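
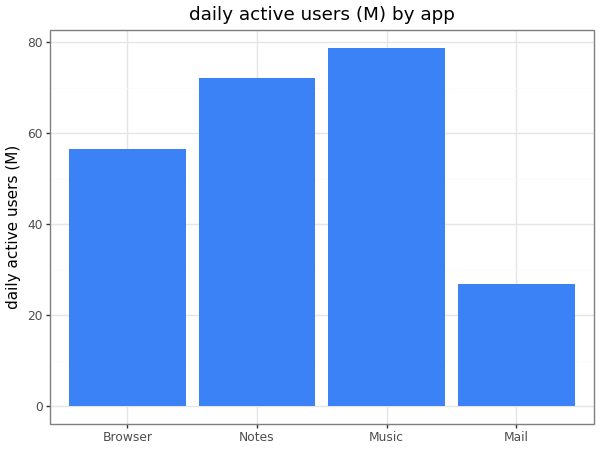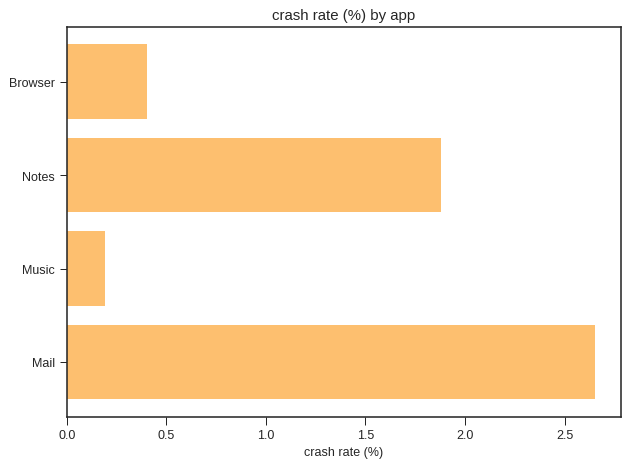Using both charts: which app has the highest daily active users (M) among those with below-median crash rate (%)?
Music

Chart 2 median crash rate (%) ≈ 1; below-median apps: Browser, Music. Among those, Music has the highest daily active users (M) (≈ 80).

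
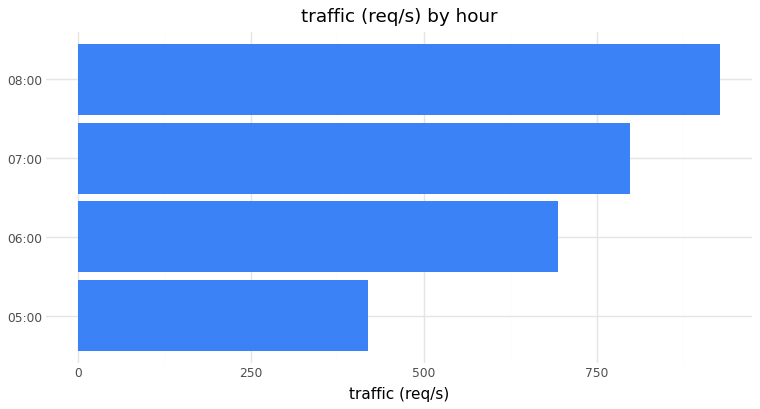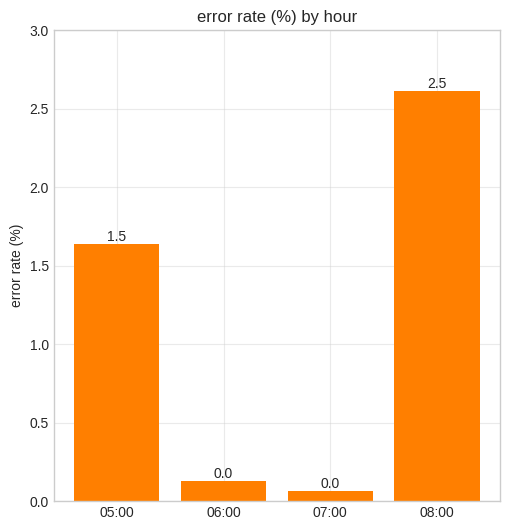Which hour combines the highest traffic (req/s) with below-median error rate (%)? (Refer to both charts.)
07:00

Chart 2 median error rate (%) ≈ 1; below-median hours: 06:00, 07:00. Among those, 07:00 has the highest traffic (req/s) (≈ 800).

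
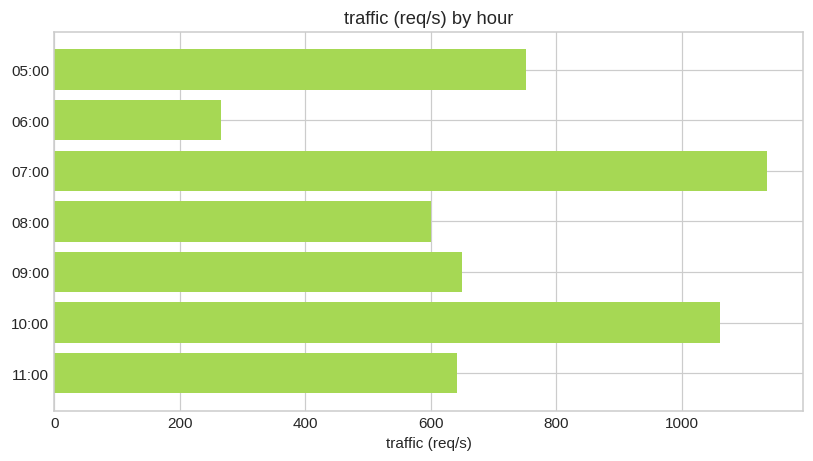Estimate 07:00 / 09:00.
07:00 ≈ 1100, 09:00 ≈ 700; 1100/700 ≈ 1.57.

≈ 1.57×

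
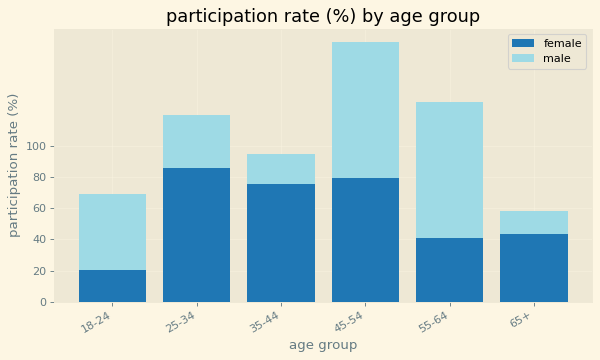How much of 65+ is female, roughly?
≈ 40

female top ≈ 40, bottom ≈ 0; segment ≈ 40.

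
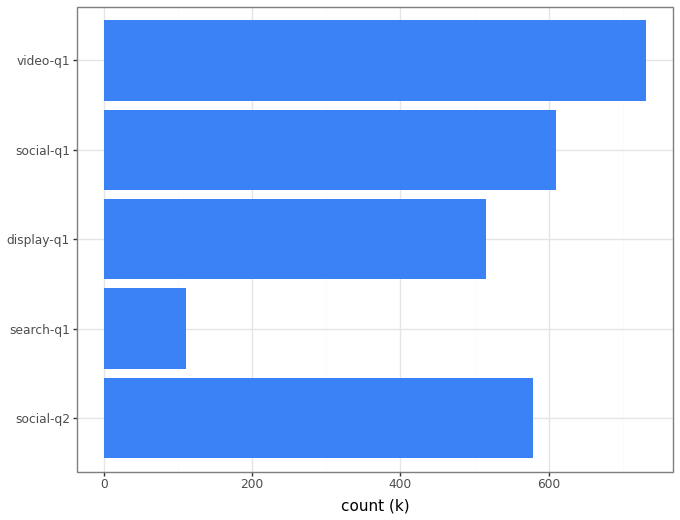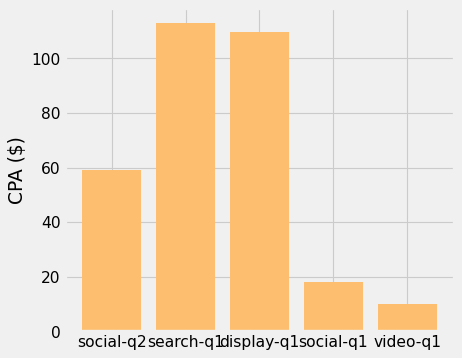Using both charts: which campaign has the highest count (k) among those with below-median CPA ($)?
video-q1

Chart 2 median CPA ($) ≈ 60; below-median campaigns: social-q1, video-q1. Among those, video-q1 has the highest count (k) (≈ 700).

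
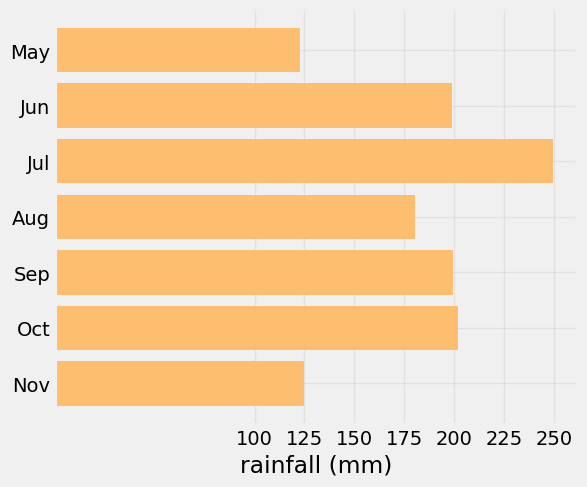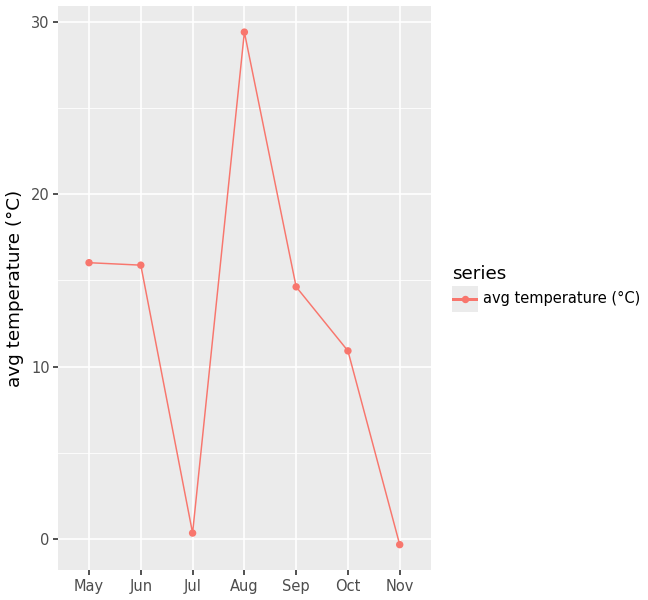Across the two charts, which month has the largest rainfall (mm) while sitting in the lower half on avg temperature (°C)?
Jul

Chart 2 median avg temperature (°C) ≈ 15; below-median months: Jul, Oct, Nov. Among those, Jul has the highest rainfall (mm) (≈ 250).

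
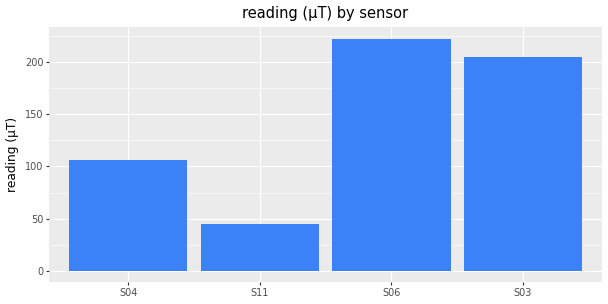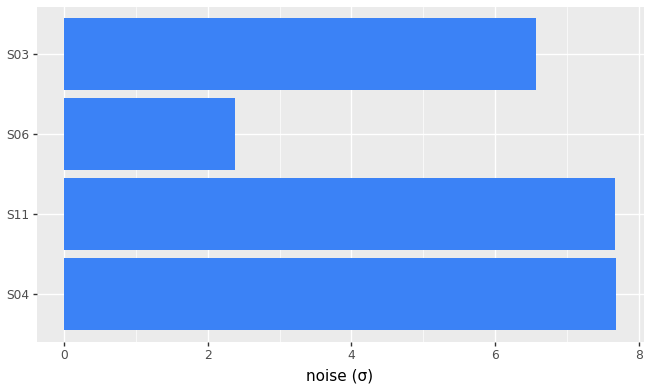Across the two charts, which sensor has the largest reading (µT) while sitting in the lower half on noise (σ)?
Chart 2 median noise (σ) ≈ 7; below-median sensors: S06, S03. Among those, S06 has the highest reading (µT) (≈ 225).

S06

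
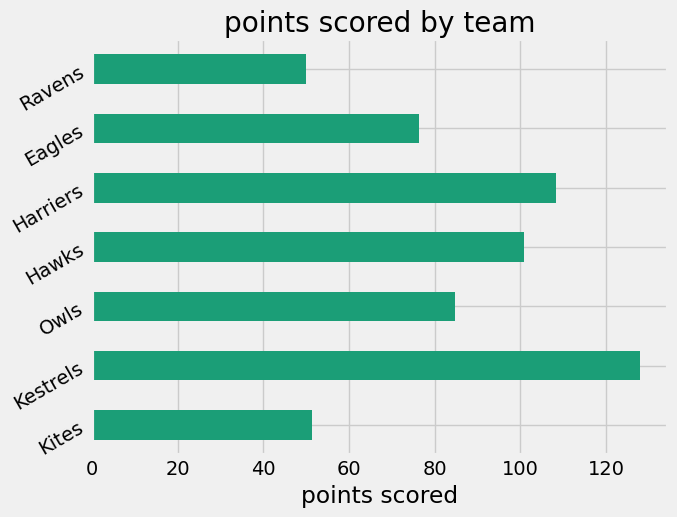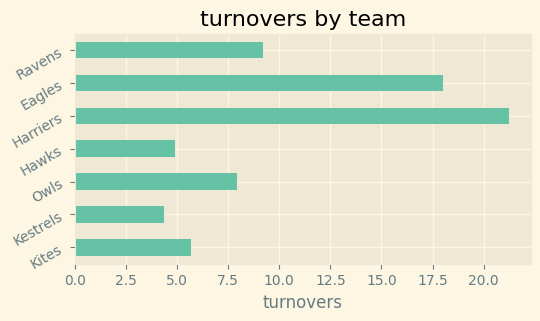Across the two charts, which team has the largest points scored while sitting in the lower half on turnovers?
Chart 2 median turnovers ≈ 8; below-median teams: Kites, Kestrels, Hawks. Among those, Kestrels has the highest points scored (≈ 120).

Kestrels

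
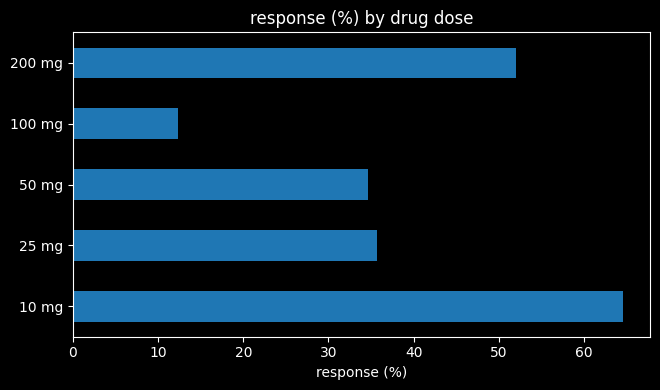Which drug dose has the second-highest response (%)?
200 mg

Top 3: 10 mg ≈ 60, 200 mg ≈ 50, 25 mg ≈ 40.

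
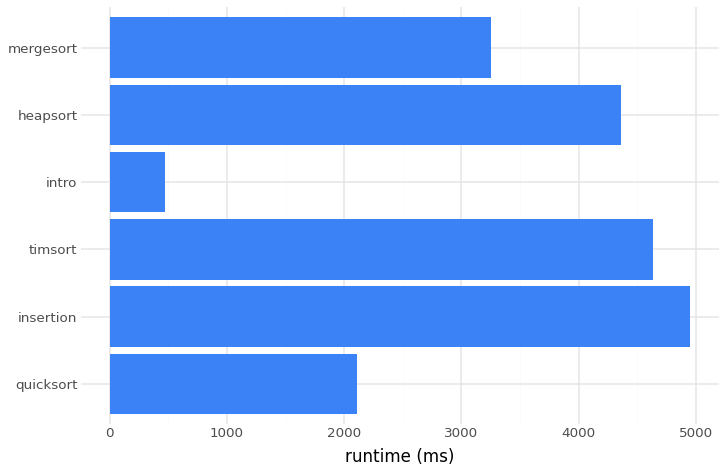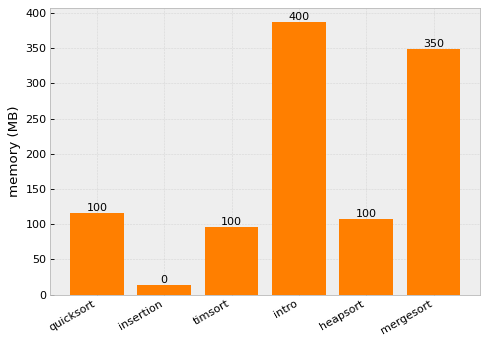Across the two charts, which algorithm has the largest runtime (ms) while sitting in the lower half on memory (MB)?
insertion

Chart 2 median memory (MB) ≈ 100; below-median algorithms: insertion, timsort, heapsort. Among those, insertion has the highest runtime (ms) (≈ 5000).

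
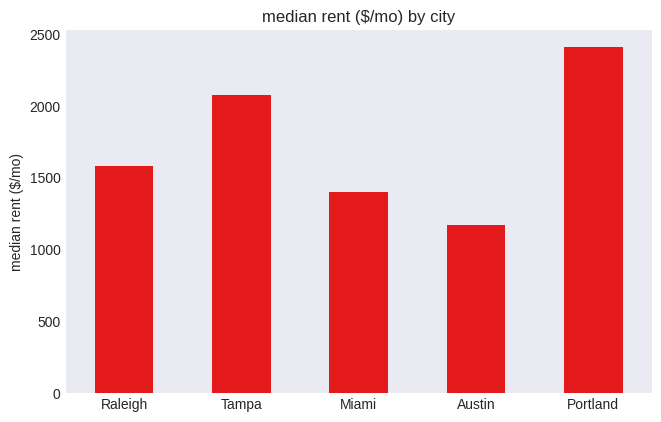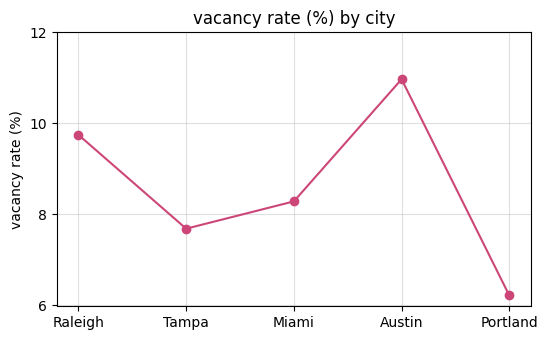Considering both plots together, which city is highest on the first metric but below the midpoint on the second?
Portland

Chart 2 median vacancy rate (%) ≈ 8; below-median cities: Tampa, Portland. Among those, Portland has the highest median rent ($/mo) (≈ 2500).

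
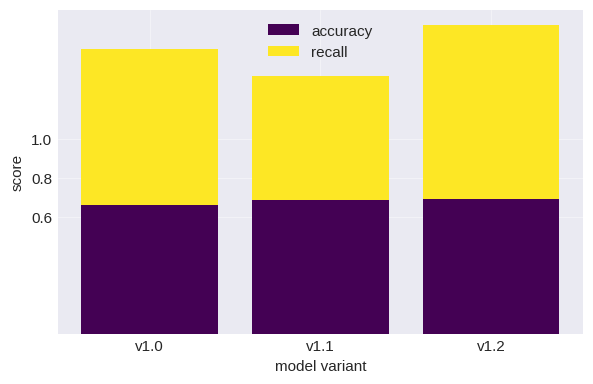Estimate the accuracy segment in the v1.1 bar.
≈ 0.6

accuracy top ≈ 0.6, bottom ≈ 0.0; segment ≈ 0.6.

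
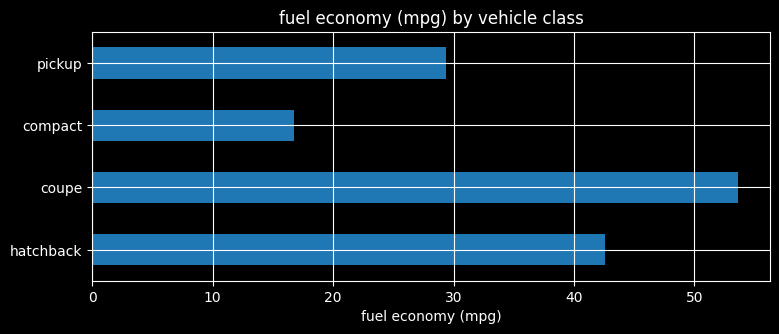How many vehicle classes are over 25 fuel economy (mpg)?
3

Above 25: hatchback, coupe, pickup.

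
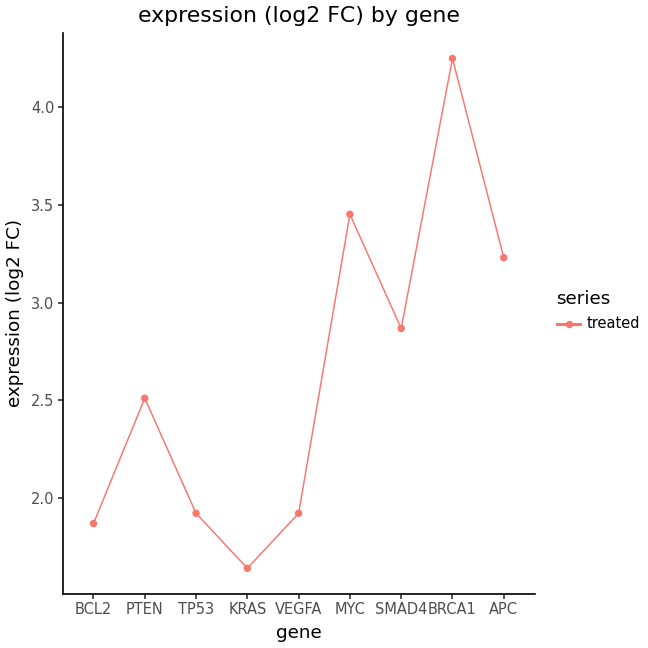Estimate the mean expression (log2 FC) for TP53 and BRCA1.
(2.0 + 4.0) / 2 ≈ 3.

≈ 3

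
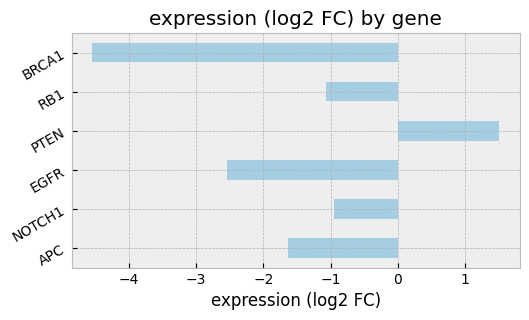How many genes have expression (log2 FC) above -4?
5

Above -4: APC, NOTCH1, EGFR, PTEN, RB1.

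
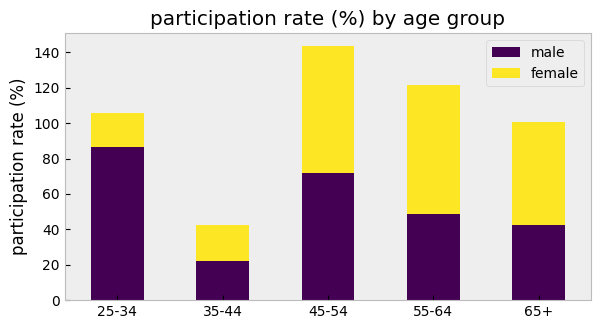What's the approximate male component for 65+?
male top ≈ 40, bottom ≈ 0; segment ≈ 40.

≈ 40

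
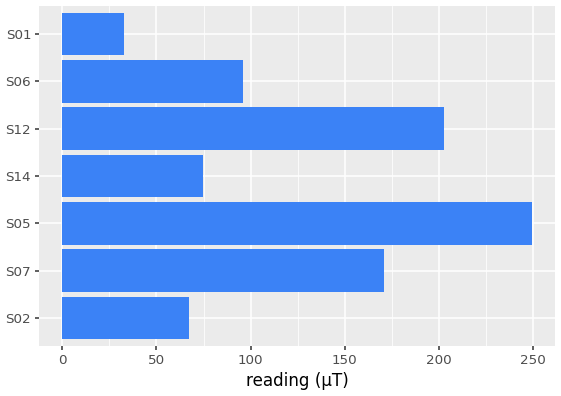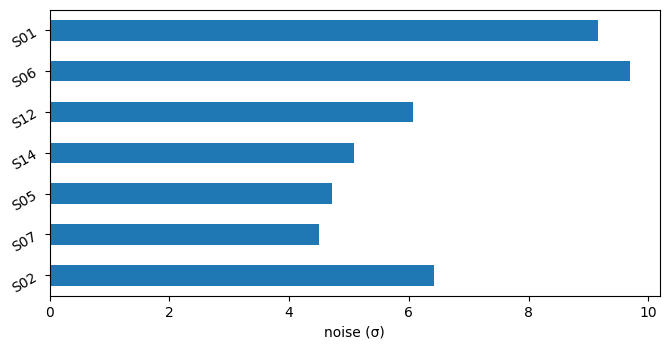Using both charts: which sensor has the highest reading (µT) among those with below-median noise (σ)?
Chart 2 median noise (σ) ≈ 6; below-median sensors: S07, S05, S14. Among those, S05 has the highest reading (µT) (≈ 250).

S05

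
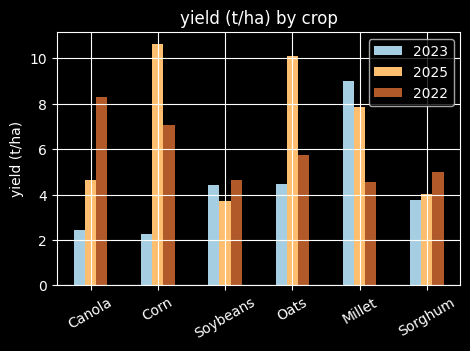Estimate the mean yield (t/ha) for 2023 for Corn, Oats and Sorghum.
(2 + 4 + 4) / 3 ≈ 3.

≈ 3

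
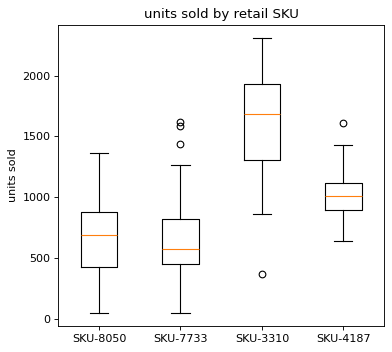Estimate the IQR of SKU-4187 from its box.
≈ 200

Q3 ≈ 1100, Q1 ≈ 900; IQR ≈ 200.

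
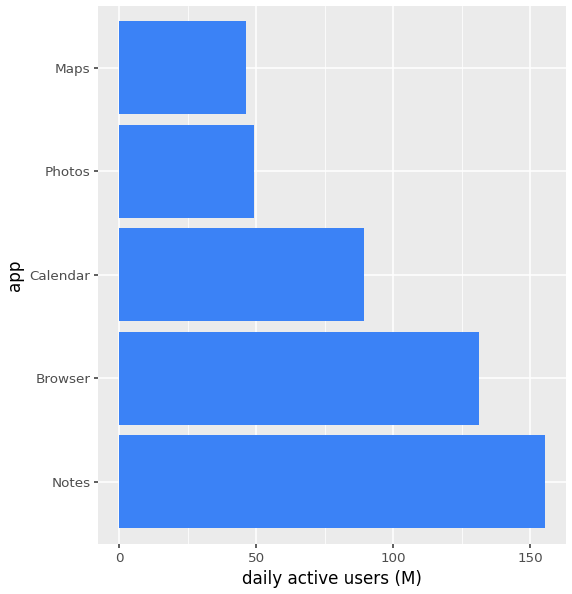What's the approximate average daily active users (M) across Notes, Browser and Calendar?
(160 + 140 + 80) / 3 ≈ 127.

≈ 127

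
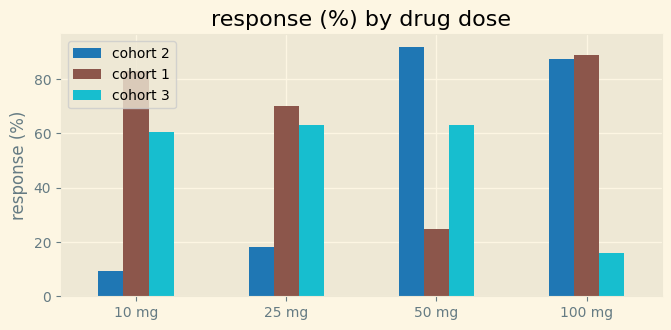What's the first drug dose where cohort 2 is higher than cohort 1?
50 mg

25 mg: cohort 2 ≈ 20 vs cohort 1 ≈ 70 (not yet); 50 mg: cohort 2 ≈ 90 vs cohort 1 ≈ 20 (first crossover).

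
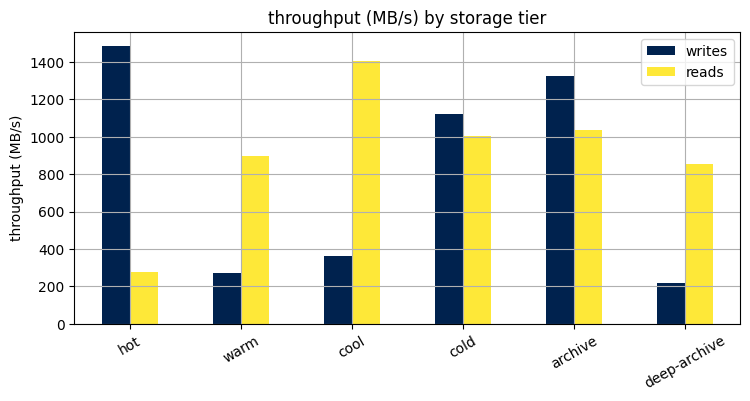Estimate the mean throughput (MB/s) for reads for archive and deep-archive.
≈ 900

(1000 + 800) / 2 ≈ 900.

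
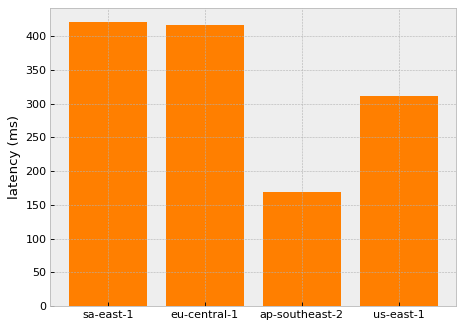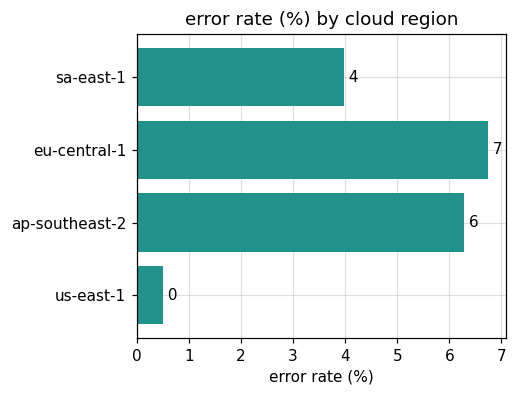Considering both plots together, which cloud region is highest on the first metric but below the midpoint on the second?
Chart 2 median error rate (%) ≈ 5; below-median cloud regions: sa-east-1, us-east-1. Among those, sa-east-1 has the highest latency (ms) (≈ 400).

sa-east-1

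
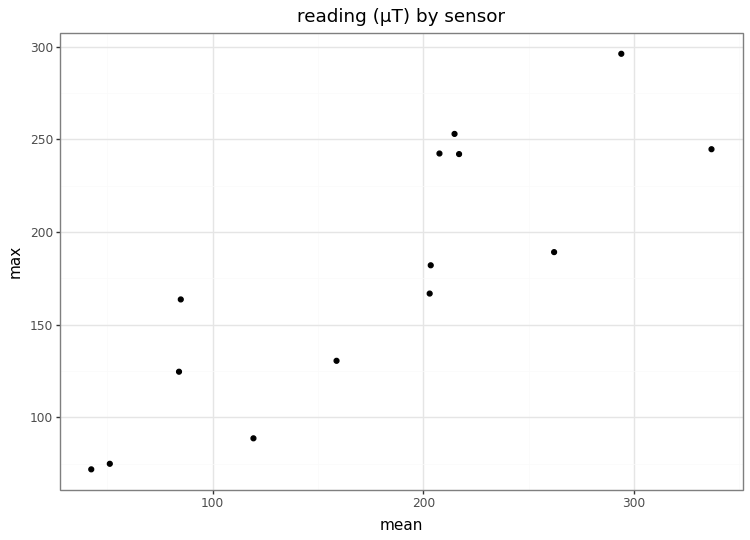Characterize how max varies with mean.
positive, strong

Points are positively correlated; strong (|r| ≈ 0.8).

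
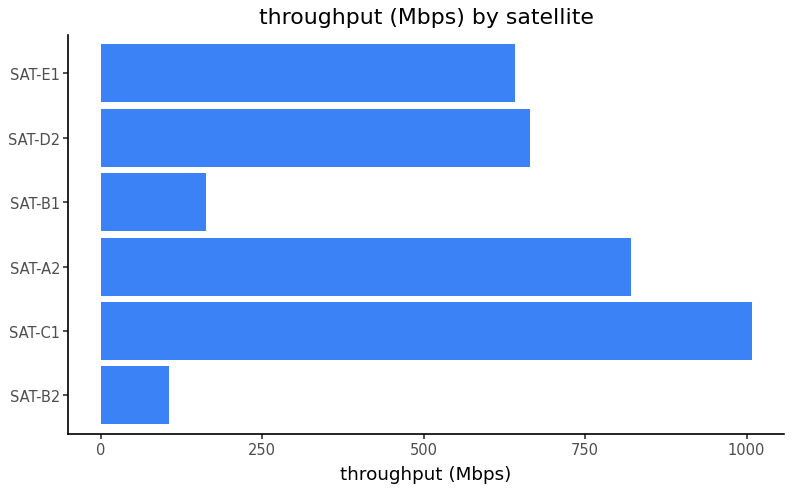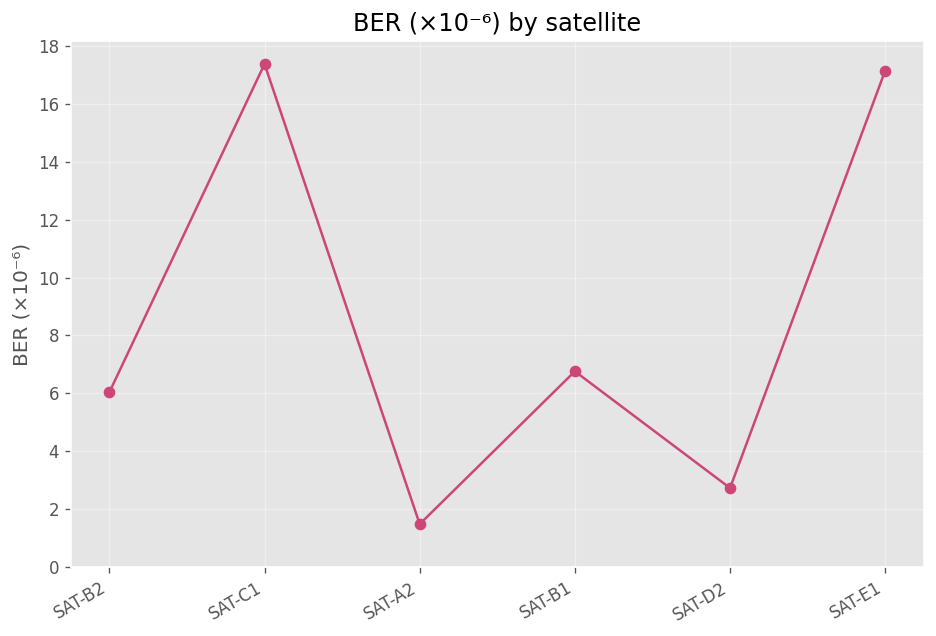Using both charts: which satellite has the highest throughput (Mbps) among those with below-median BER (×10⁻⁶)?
SAT-A2

Chart 2 median BER (×10⁻⁶) ≈ 6; below-median satellites: SAT-B2, SAT-A2, SAT-D2. Among those, SAT-A2 has the highest throughput (Mbps) (≈ 800).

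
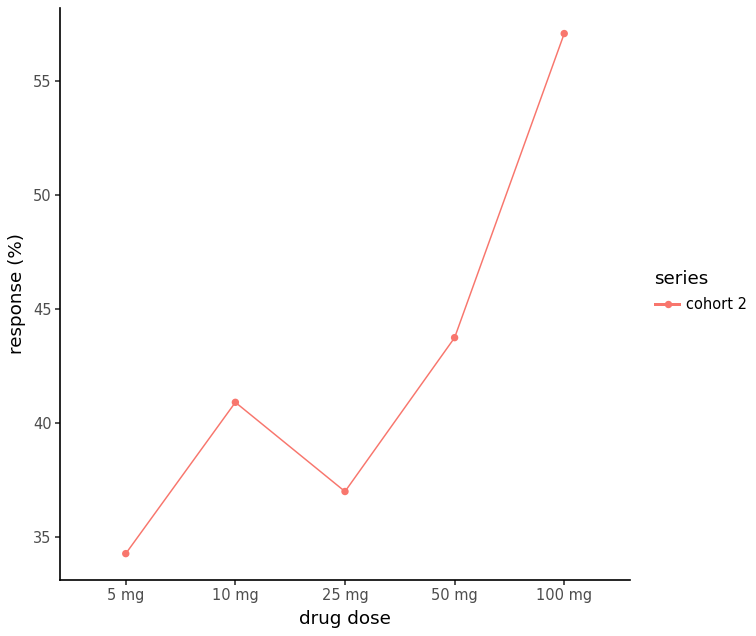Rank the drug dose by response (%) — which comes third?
Top 4: 100 mg ≈ 58, 50 mg ≈ 44, 10 mg ≈ 40, 25 mg ≈ 38.

10 mg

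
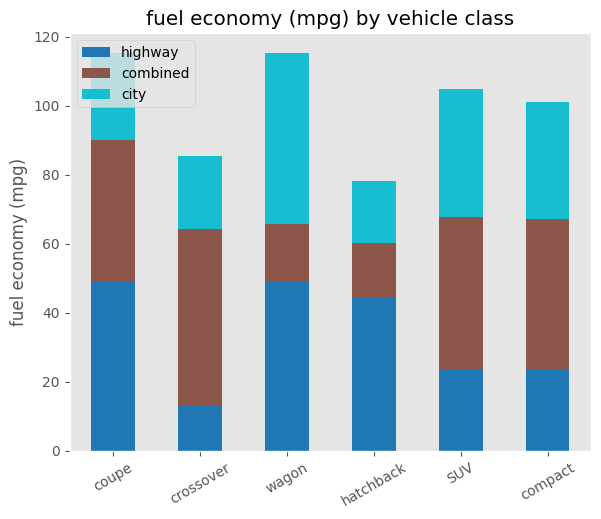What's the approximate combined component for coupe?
combined top ≈ 90, bottom ≈ 50; segment ≈ 40.

≈ 40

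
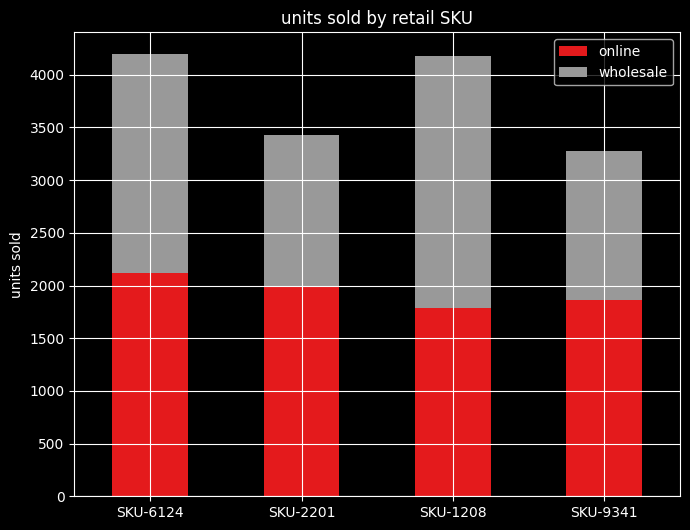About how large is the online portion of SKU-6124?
≈ 2000

online top ≈ 2000, bottom ≈ 0; segment ≈ 2000.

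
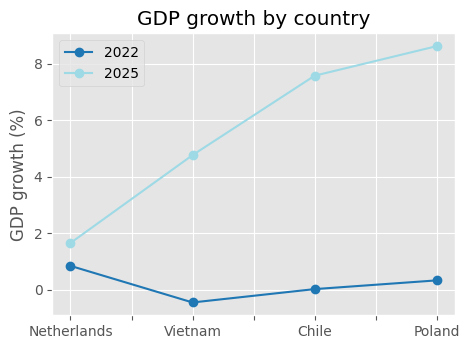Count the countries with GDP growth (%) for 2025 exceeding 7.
Above 7: Chile, Poland.

2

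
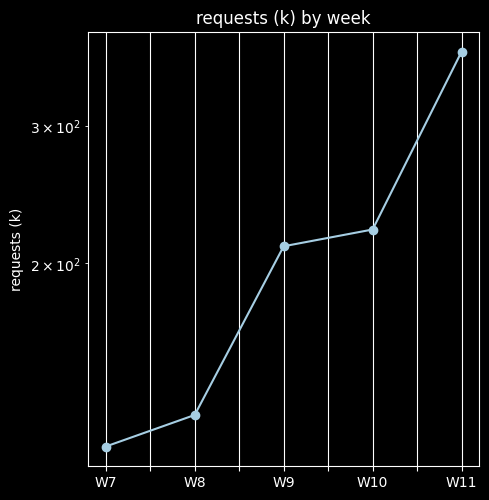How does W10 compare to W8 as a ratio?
W10 ≈ 225, W8 ≈ 125; 225/125 ≈ 1.8.

≈ 1.8×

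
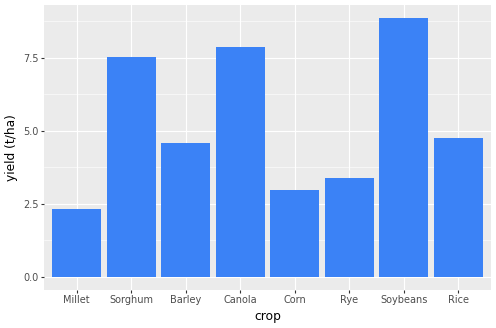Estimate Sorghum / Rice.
Sorghum ≈ 8, Rice ≈ 5; 8/5 ≈ 1.6.

≈ 1.6×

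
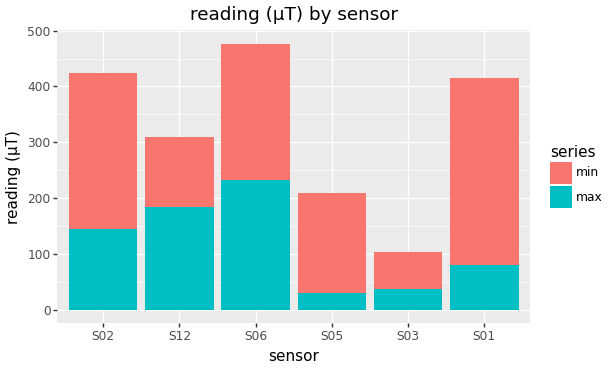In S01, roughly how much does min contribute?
≈ 300

min top ≈ 400, bottom ≈ 100; segment ≈ 300.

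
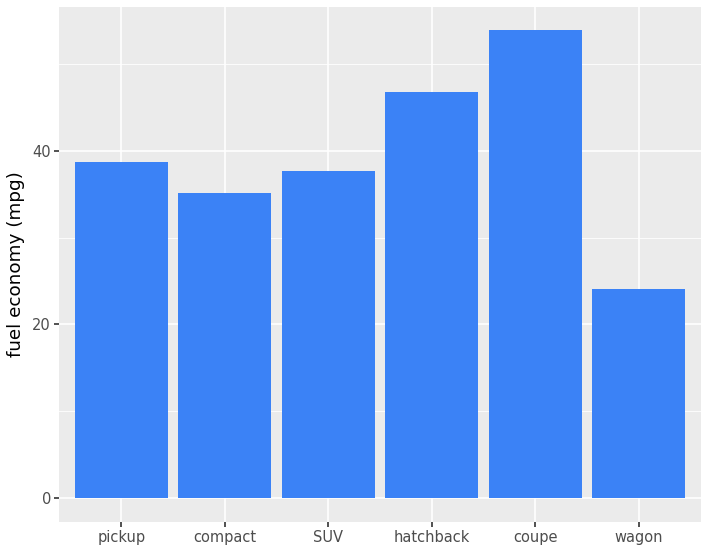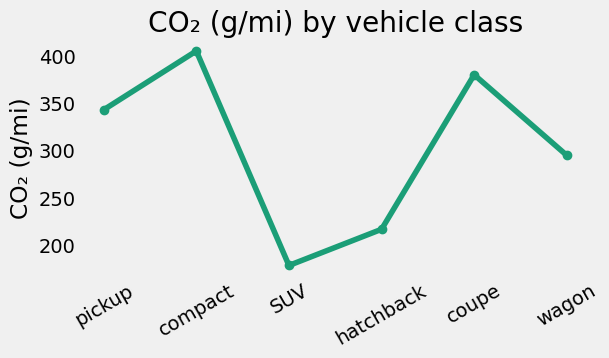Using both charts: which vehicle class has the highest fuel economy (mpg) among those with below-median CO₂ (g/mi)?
Chart 2 median CO₂ (g/mi) ≈ 300; below-median vehicle classes: SUV, hatchback, wagon. Among those, hatchback has the highest fuel economy (mpg) (≈ 45).

hatchback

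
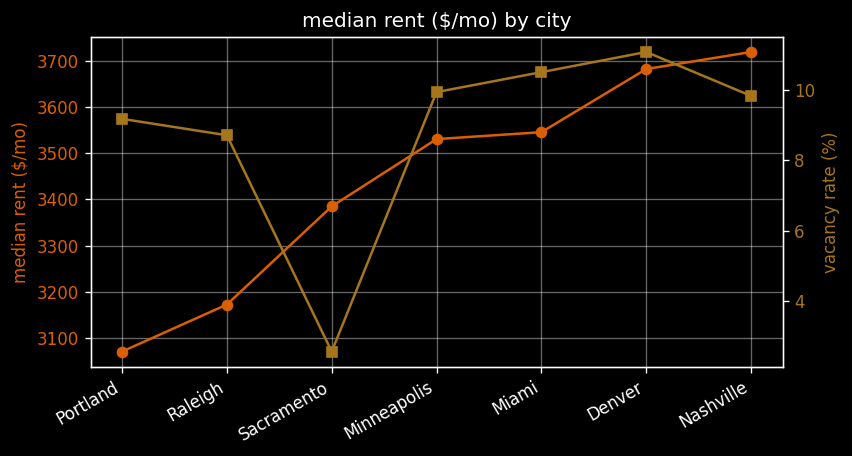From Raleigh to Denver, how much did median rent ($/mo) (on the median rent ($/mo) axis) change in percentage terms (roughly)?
Raleigh ≈ 3200, Denver ≈ 3700; (3700 − 3200) / 3200 ≈ +15.6%.

≈ +15.6%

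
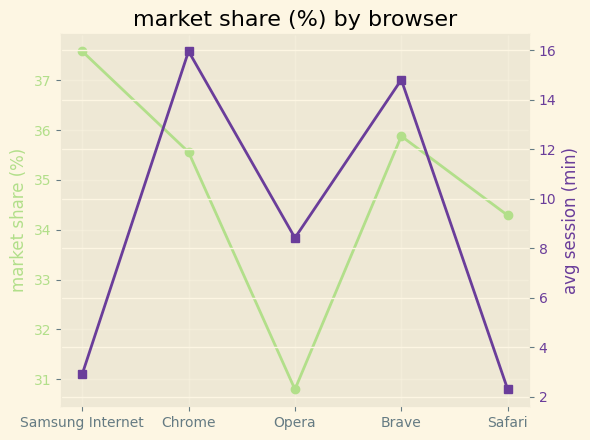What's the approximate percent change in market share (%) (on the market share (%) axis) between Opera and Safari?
Opera ≈ 31, Safari ≈ 34; (34 − 31) / 31 ≈ +9.7%.

≈ +9.7%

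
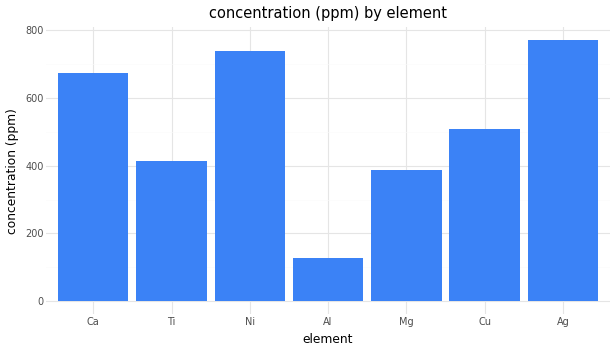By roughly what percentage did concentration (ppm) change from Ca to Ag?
Ca ≈ 700, Ag ≈ 800; (800 − 700) / 700 ≈ +14.3%.

≈ +14.3%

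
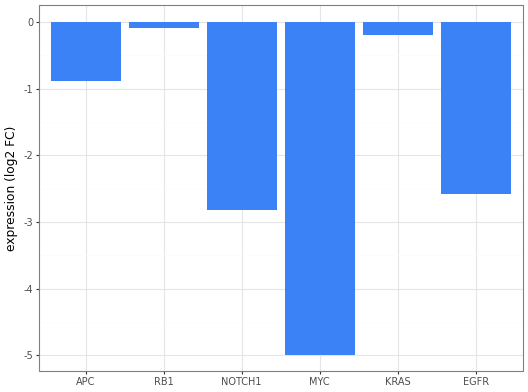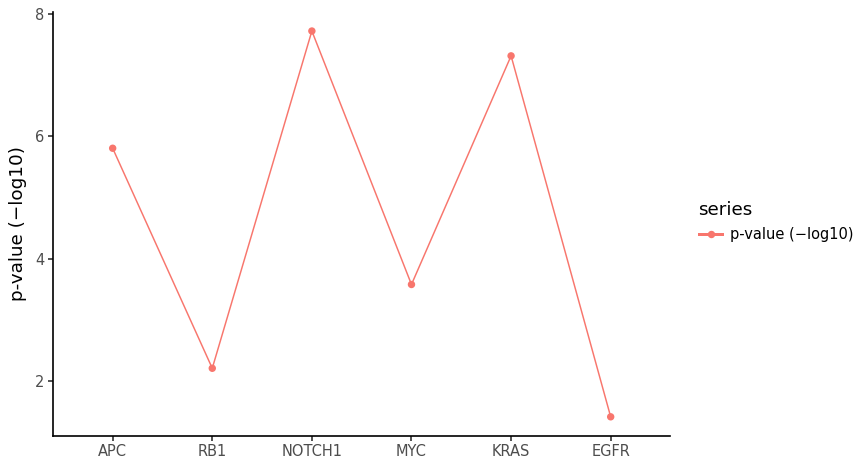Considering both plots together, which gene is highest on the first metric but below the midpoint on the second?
Chart 2 median p-value (−log10) ≈ 5; below-median genes: RB1, MYC, EGFR. Among those, RB1 has the highest expression (log2 FC) (≈ 0).

RB1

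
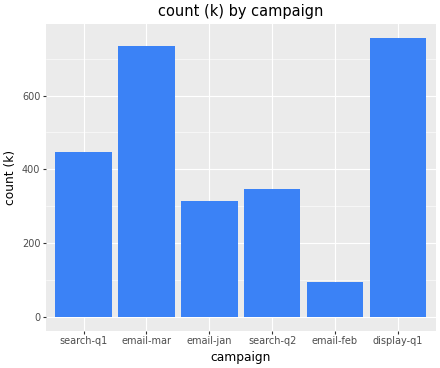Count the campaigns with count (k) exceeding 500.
2

Above 500: email-mar, display-q1.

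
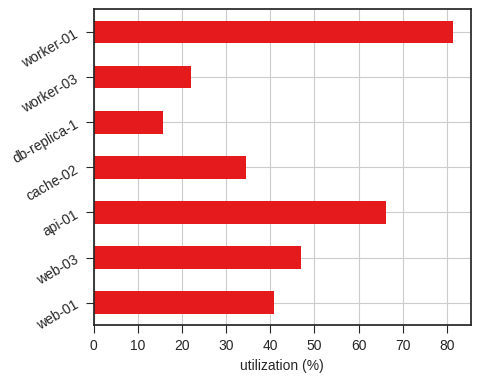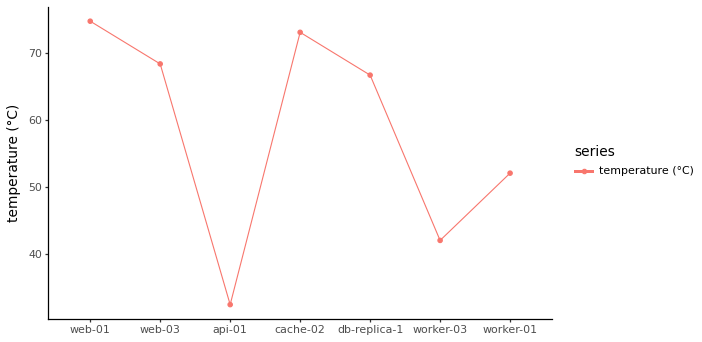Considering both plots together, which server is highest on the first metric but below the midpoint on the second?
worker-01

Chart 2 median temperature (°C) ≈ 70; below-median servers: api-01, worker-03, worker-01. Among those, worker-01 has the highest utilization (%) (≈ 80).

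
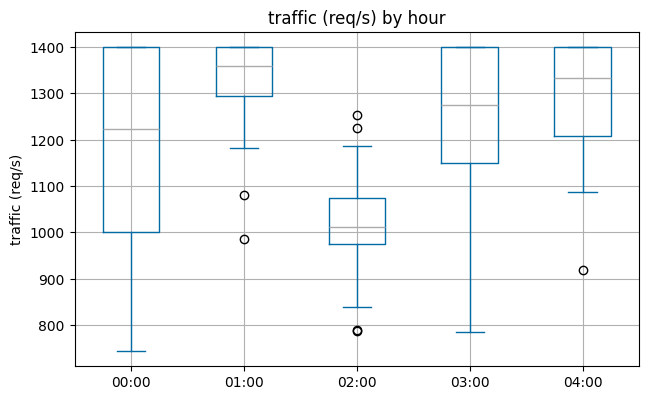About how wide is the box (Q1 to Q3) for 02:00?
Q3 ≈ 1100, Q1 ≈ 1000; IQR ≈ 100.

≈ 100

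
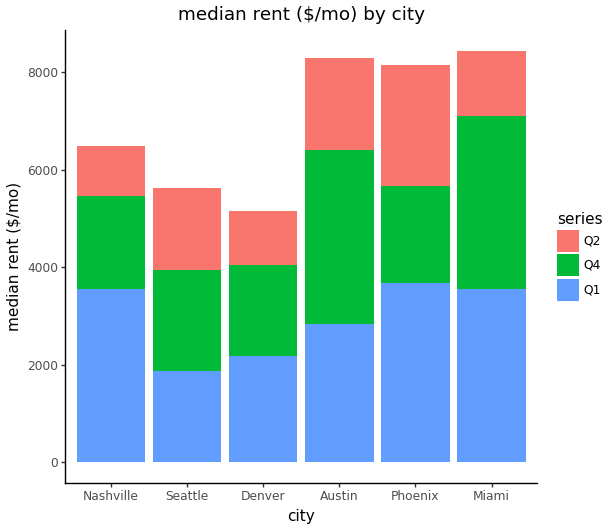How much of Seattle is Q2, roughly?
Q2 top ≈ 6000, bottom ≈ 4000; segment ≈ 2000.

≈ 2000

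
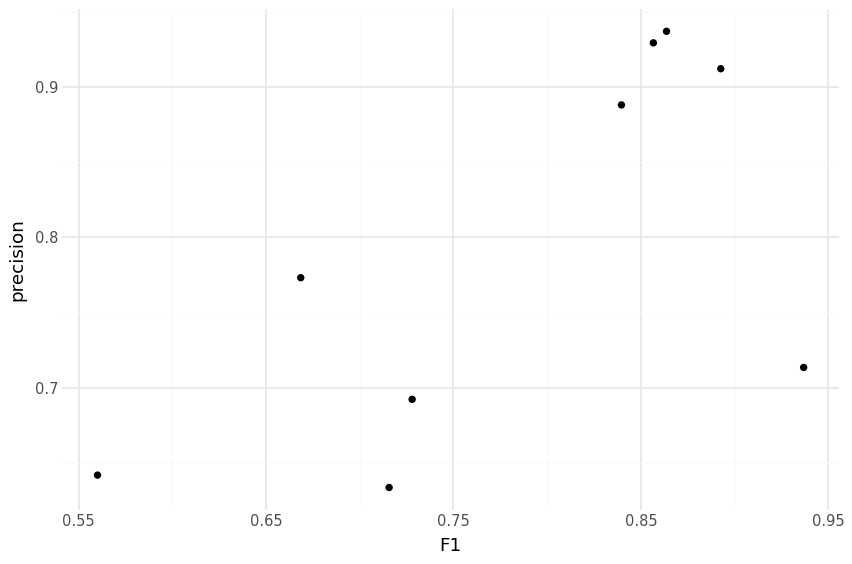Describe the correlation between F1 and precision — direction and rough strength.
positive, moderate

Points are positively correlated; moderate (|r| ≈ 0.6).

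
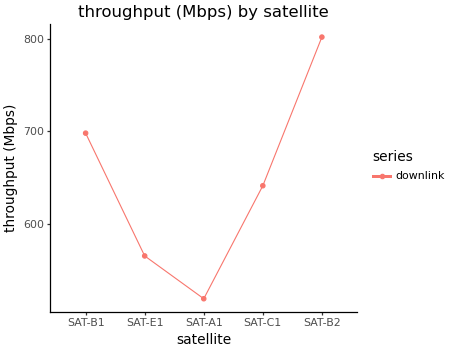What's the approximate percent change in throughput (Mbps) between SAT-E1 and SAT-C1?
SAT-E1 ≈ 575, SAT-C1 ≈ 650; (650 − 575) / 575 ≈ +13%.

≈ +13%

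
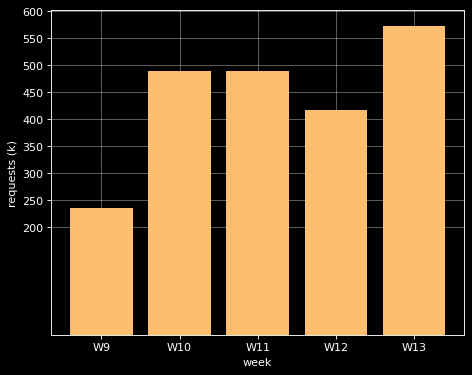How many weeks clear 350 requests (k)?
Above 350: W10, W11, W12, W13.

4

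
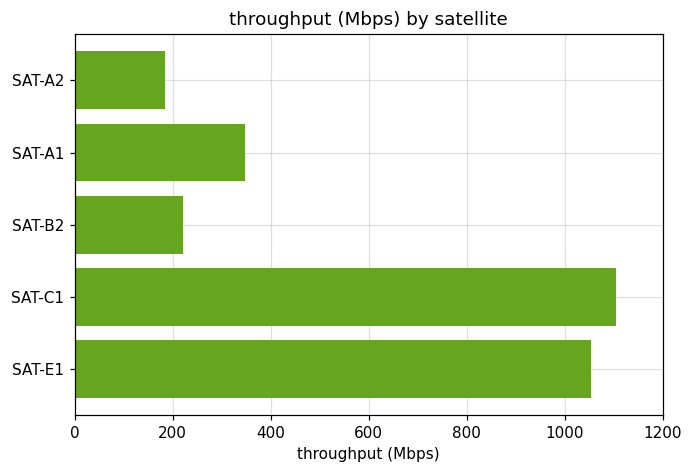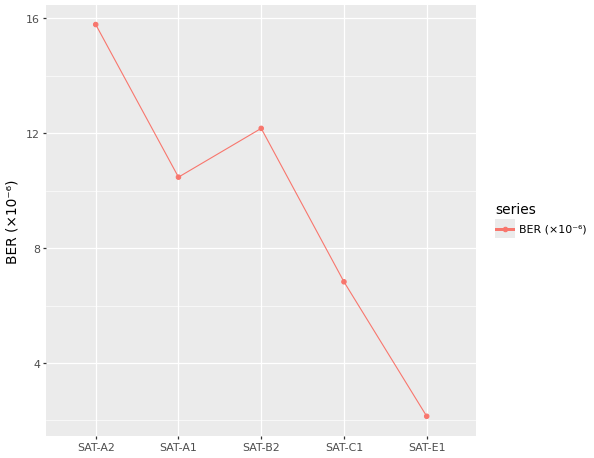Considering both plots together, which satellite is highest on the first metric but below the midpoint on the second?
SAT-C1

Chart 2 median BER (×10⁻⁶) ≈ 10; below-median satellites: SAT-C1, SAT-E1. Among those, SAT-C1 has the highest throughput (Mbps) (≈ 1200).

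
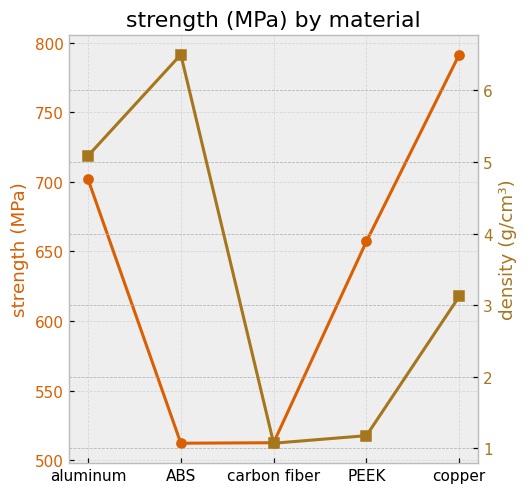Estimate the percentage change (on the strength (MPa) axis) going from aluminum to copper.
≈ +14.3%

aluminum ≈ 700, copper ≈ 800; (800 − 700) / 700 ≈ +14.3%.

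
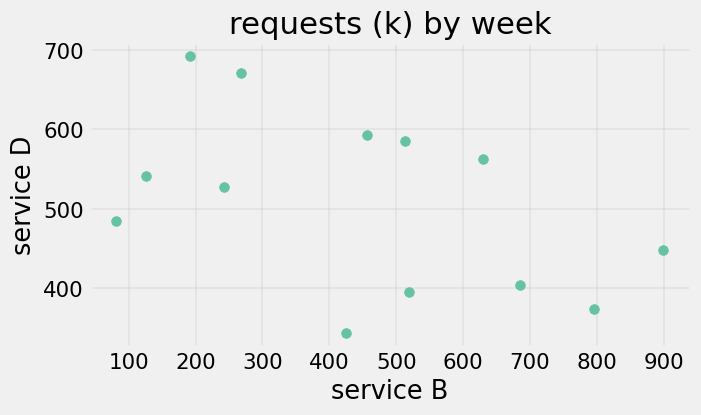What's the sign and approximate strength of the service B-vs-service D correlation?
Points are negatively correlated; moderate (|r| ≈ 0.5).

negative, moderate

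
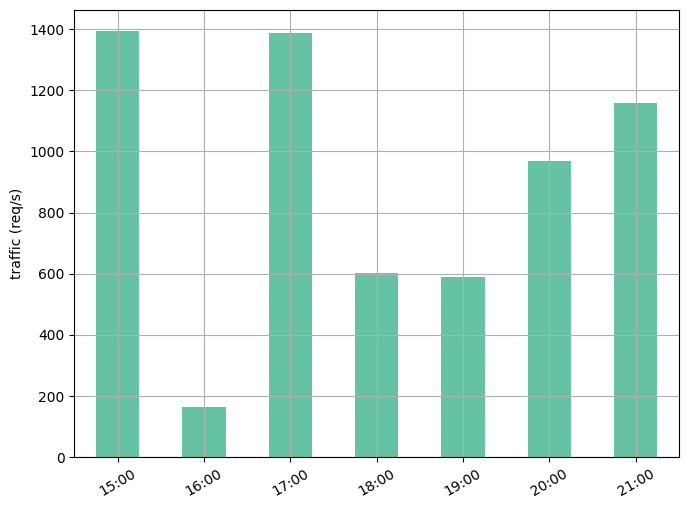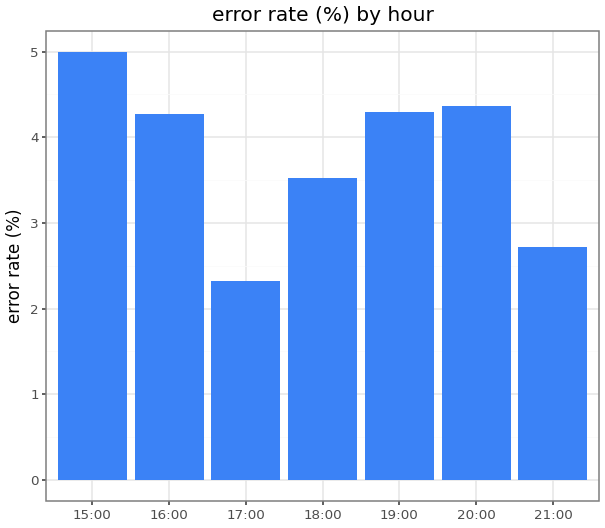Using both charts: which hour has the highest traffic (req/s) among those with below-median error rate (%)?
17:00

Chart 2 median error rate (%) ≈ 4.5; below-median hours: 17:00, 18:00, 21:00. Among those, 17:00 has the highest traffic (req/s) (≈ 1400).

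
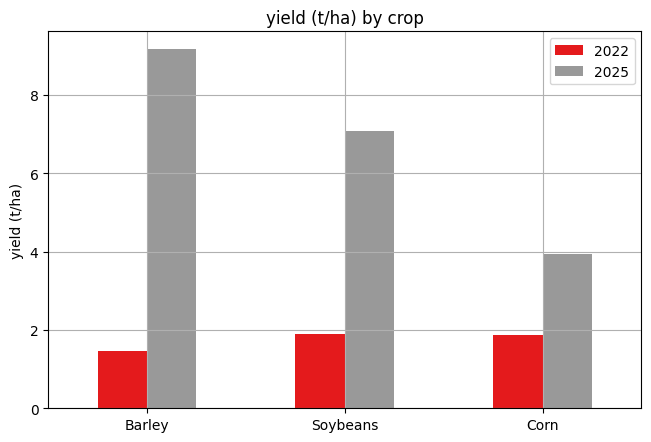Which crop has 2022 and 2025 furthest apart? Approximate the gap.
Barley, ≈ 8 t/ha

Barley: 2022 ≈ 1, 2025 ≈ 9 → gap ≈ 8. Next-largest (Soybeans) is only ≈ 5.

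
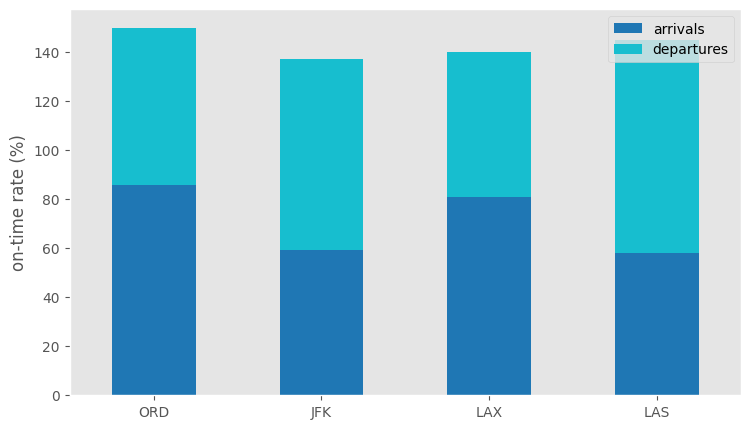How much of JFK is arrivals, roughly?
arrivals top ≈ 60, bottom ≈ 0; segment ≈ 60.

≈ 60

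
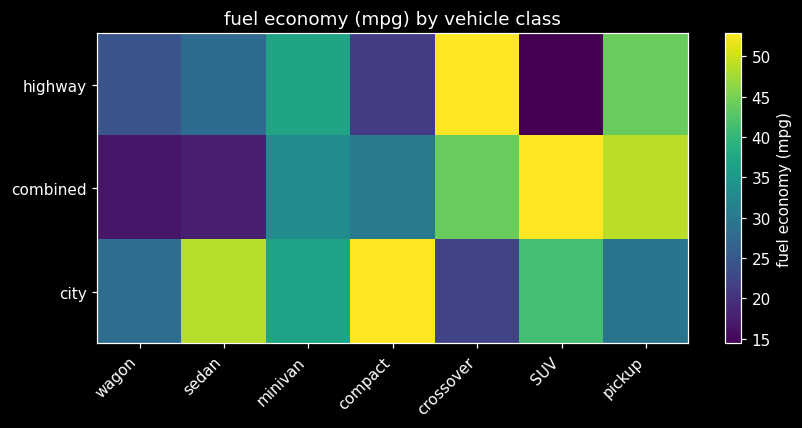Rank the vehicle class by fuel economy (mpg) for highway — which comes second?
Top 3 for highway: crossover ≈ 55, pickup ≈ 45, minivan ≈ 35.

pickup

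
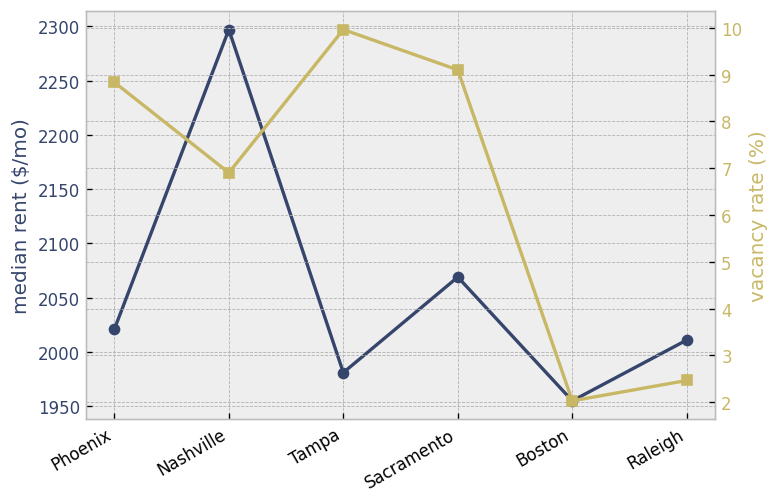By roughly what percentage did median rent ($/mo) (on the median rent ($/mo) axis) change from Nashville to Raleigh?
≈ -13%

Nashville ≈ 2300, Raleigh ≈ 2000; (2000 − 2300) / 2300 ≈ -13%.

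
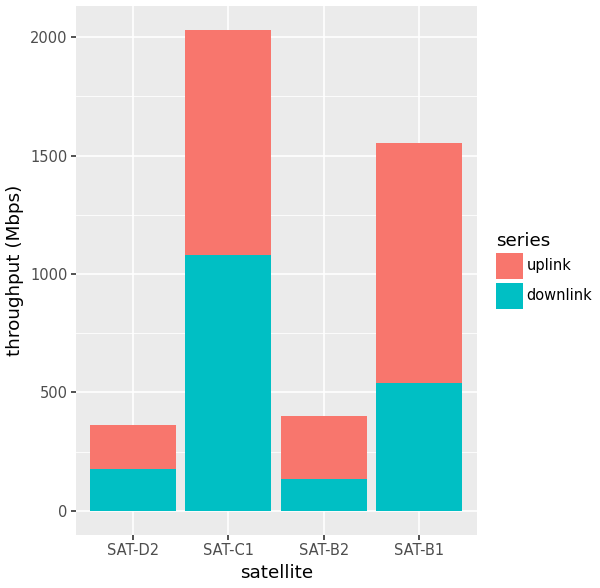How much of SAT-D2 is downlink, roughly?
≈ 200

downlink top ≈ 200, bottom ≈ 0; segment ≈ 200.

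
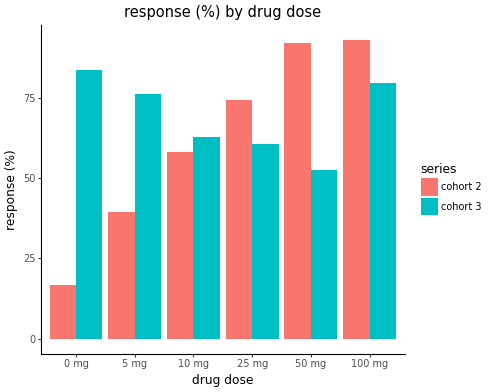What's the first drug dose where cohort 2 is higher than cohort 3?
10 mg: cohort 2 ≈ 60 vs cohort 3 ≈ 60 (not yet); 25 mg: cohort 2 ≈ 70 vs cohort 3 ≈ 60 (first crossover).

25 mg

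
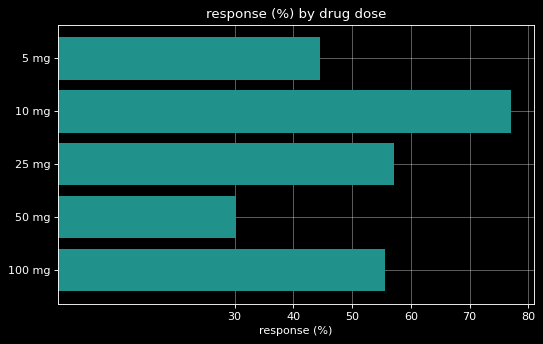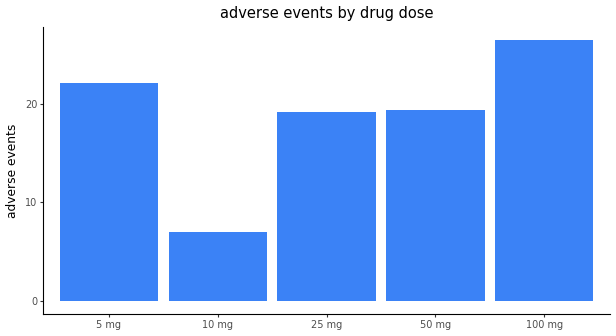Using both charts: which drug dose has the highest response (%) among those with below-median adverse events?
Chart 2 median adverse events ≈ 20; below-median drug doses: 10 mg, 25 mg. Among those, 10 mg has the highest response (%) (≈ 80).

10 mg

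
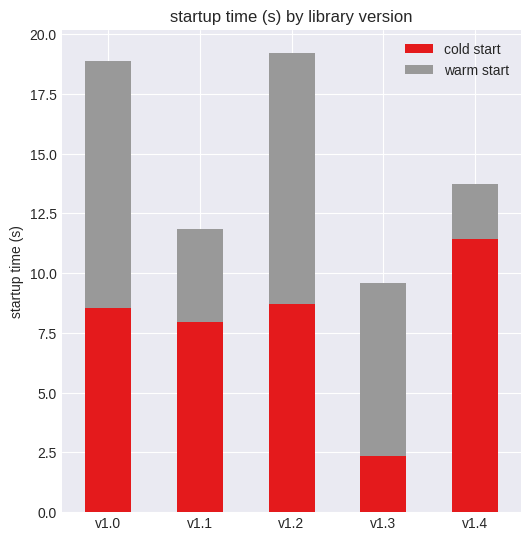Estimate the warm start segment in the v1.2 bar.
warm start top ≈ 20, bottom ≈ 8; segment ≈ 12.

≈ 12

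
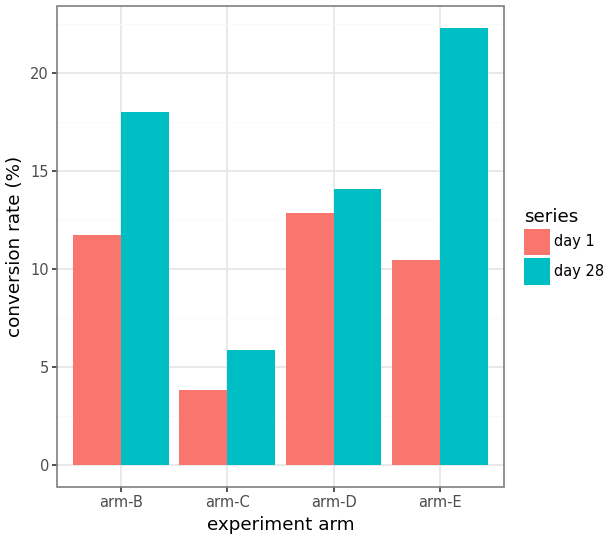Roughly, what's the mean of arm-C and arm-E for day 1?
≈ 7

(4 + 10) / 2 ≈ 7.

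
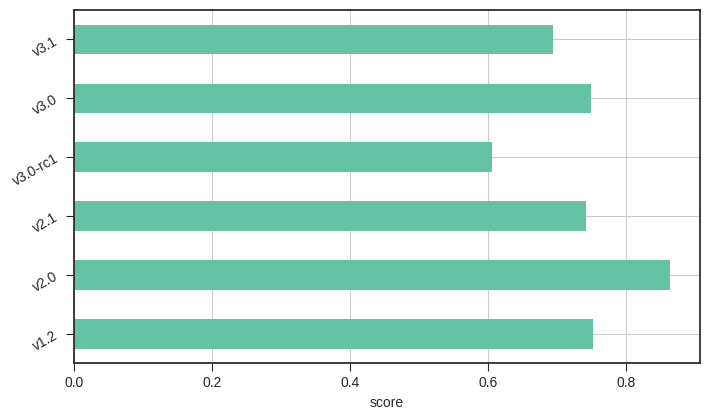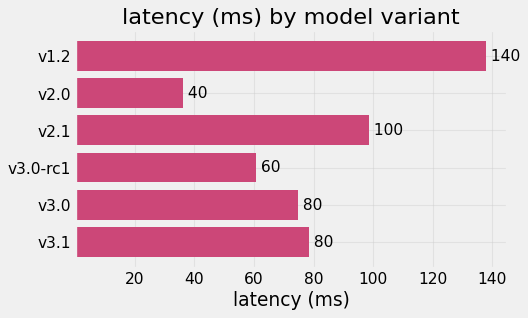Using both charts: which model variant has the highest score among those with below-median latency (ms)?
Chart 2 median latency (ms) ≈ 80; below-median model variants: v2.0, v3.0-rc1, v3.0. Among those, v2.0 has the highest score (≈ 0.9).

v2.0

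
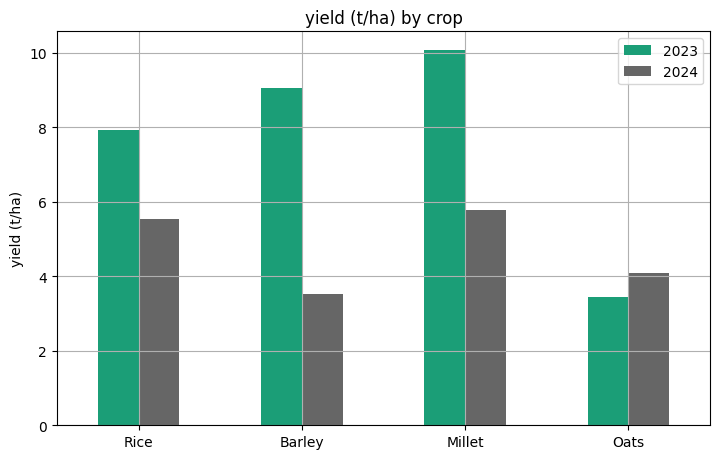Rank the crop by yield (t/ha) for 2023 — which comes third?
Top 4 for 2023: Millet ≈ 10, Barley ≈ 9, Rice ≈ 8, Oats ≈ 3.

Rice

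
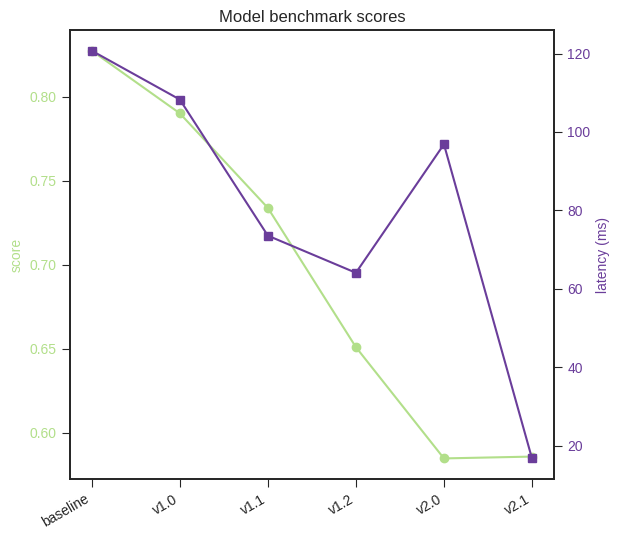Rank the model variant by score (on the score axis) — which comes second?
v1.0

Top 3 (on the score axis): baseline ≈ 0.85, v1.0 ≈ 0.80, v1.1 ≈ 0.75.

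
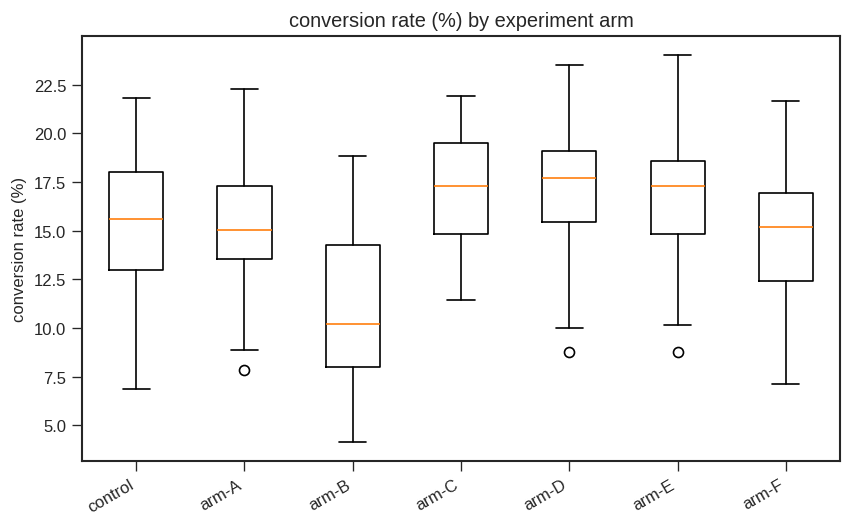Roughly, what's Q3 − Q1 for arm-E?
Q3 ≈ 19, Q1 ≈ 15; IQR ≈ 4.

≈ 4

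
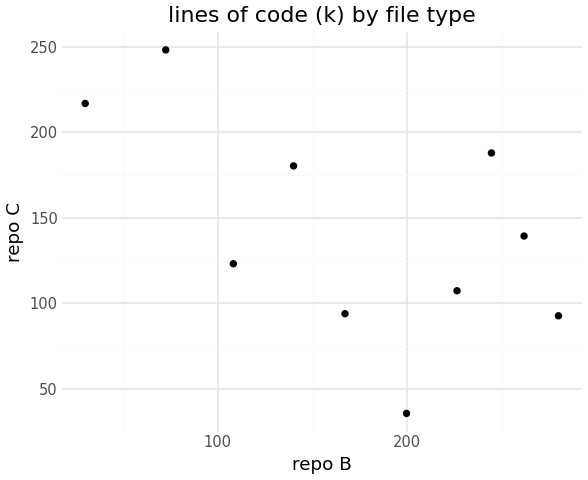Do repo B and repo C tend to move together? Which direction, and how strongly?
negative, moderate

Points are negatively correlated; moderate (|r| ≈ 0.6).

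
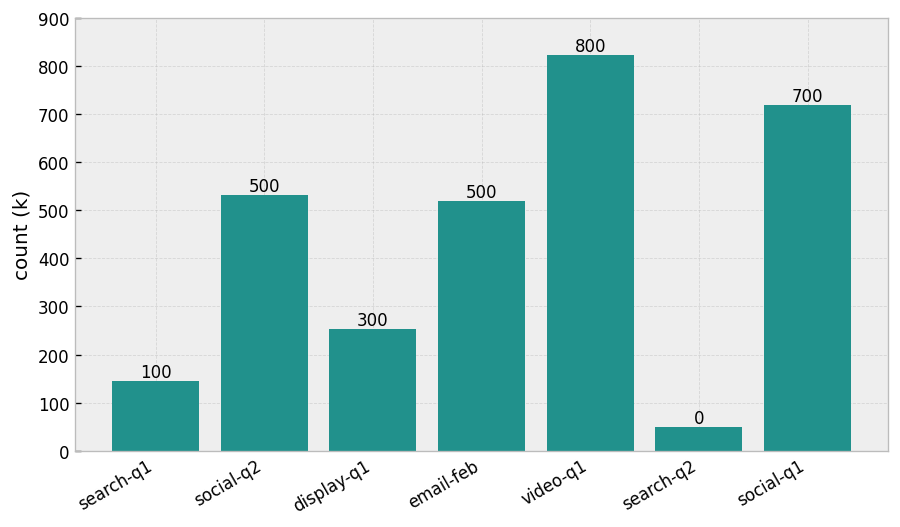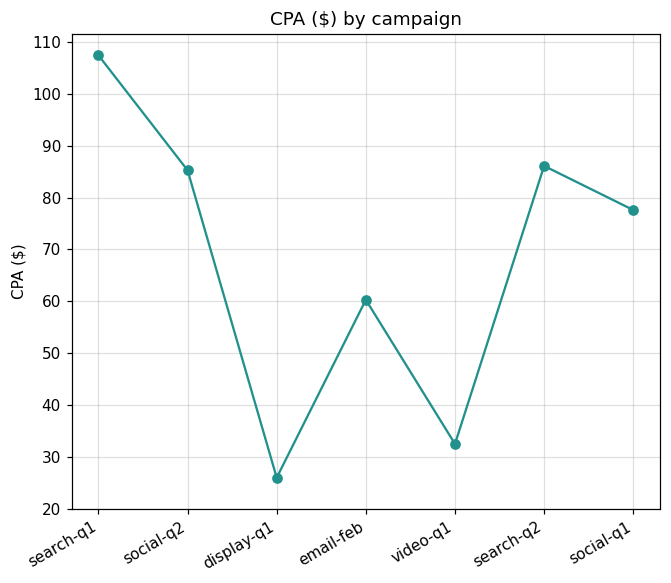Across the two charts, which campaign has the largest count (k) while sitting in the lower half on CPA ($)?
video-q1

Chart 2 median CPA ($) ≈ 80; below-median campaigns: display-q1, email-feb, video-q1. Among those, video-q1 has the highest count (k) (≈ 800).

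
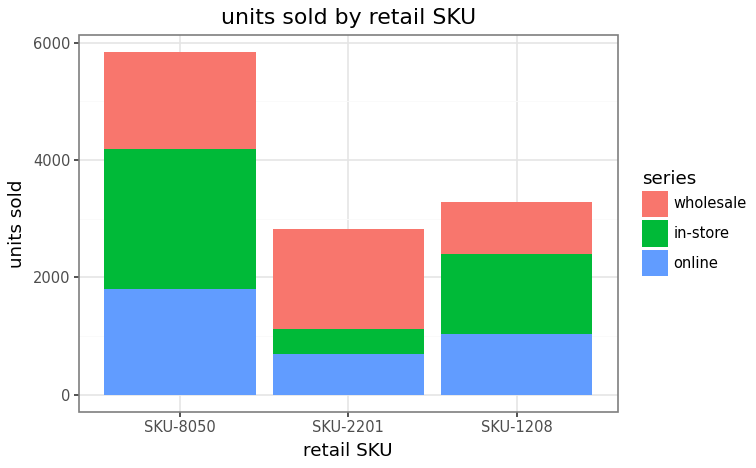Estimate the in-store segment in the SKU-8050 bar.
in-store top ≈ 4000, bottom ≈ 2000; segment ≈ 2000.

≈ 2000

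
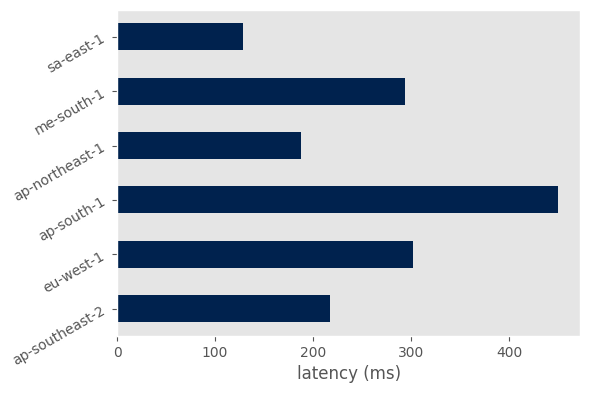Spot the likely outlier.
ap-south-1

ap-south-1 ≈ 450; the rest sit between ≈ 150 and ≈ 300.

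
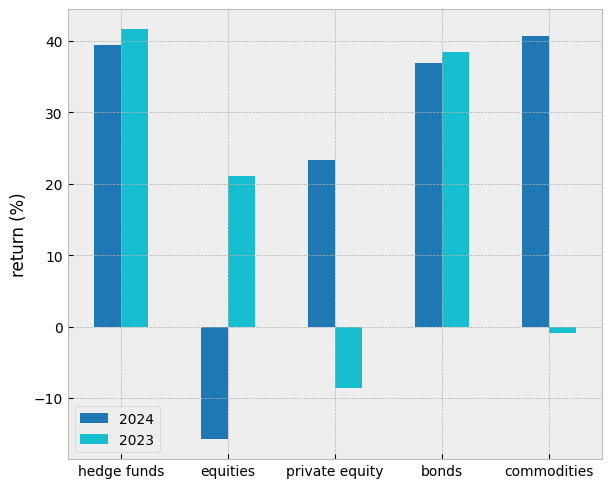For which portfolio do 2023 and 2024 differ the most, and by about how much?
commodities: 2023 ≈ 0, 2024 ≈ 40 → gap ≈ 40. Next-largest (equities) is only ≈ 35.

commodities, ≈ 40 %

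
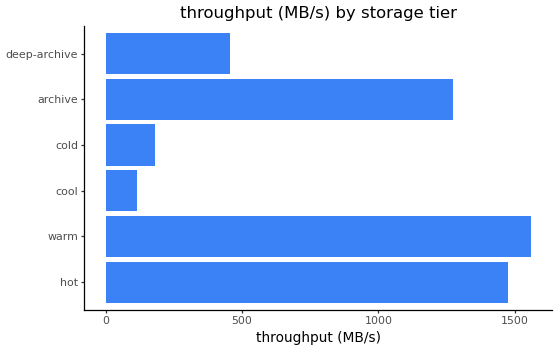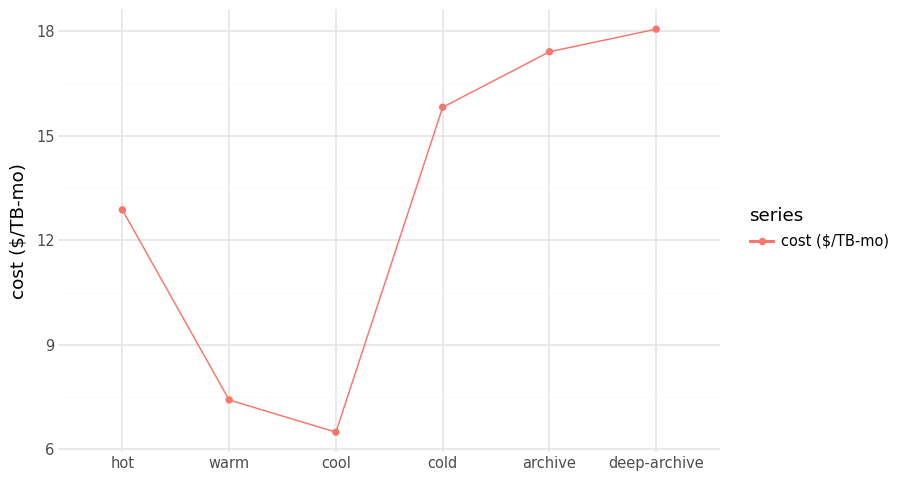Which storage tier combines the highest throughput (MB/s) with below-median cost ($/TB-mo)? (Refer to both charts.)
warm

Chart 2 median cost ($/TB-mo) ≈ 14; below-median storage tiers: hot, warm, cool. Among those, warm has the highest throughput (MB/s) (≈ 1600).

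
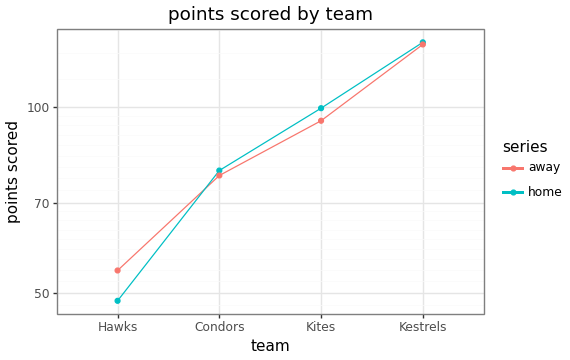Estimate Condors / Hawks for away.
Condors ≈ 80, Hawks ≈ 50; 80/50 ≈ 1.6.

≈ 1.6×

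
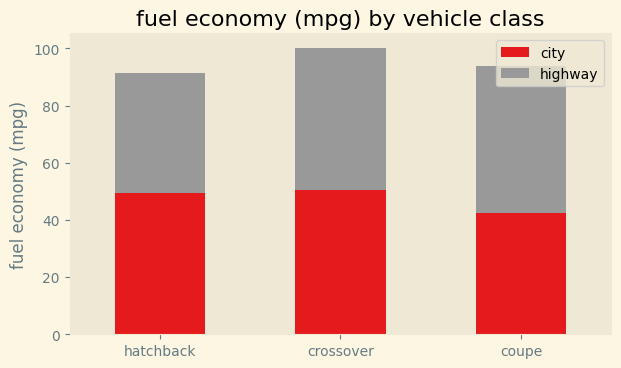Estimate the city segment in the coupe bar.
city top ≈ 40, bottom ≈ 0; segment ≈ 40.

≈ 40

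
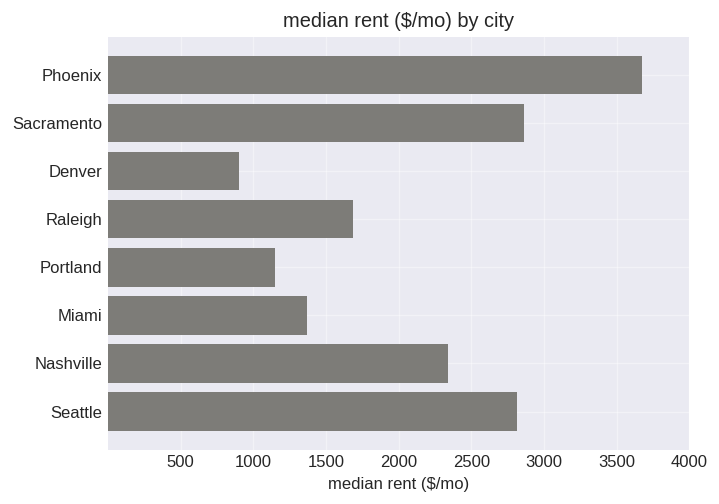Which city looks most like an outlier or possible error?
Phoenix ≈ 3500; the rest sit between ≈ 1000 and ≈ 3000.

Phoenix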